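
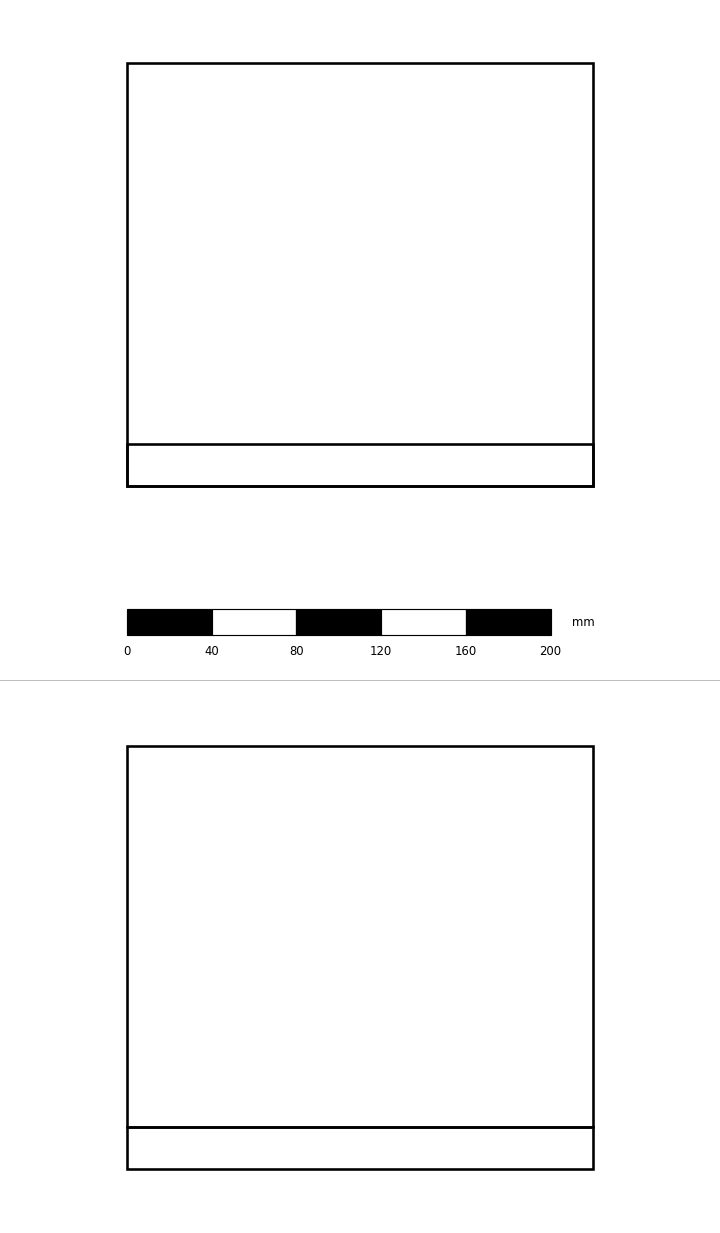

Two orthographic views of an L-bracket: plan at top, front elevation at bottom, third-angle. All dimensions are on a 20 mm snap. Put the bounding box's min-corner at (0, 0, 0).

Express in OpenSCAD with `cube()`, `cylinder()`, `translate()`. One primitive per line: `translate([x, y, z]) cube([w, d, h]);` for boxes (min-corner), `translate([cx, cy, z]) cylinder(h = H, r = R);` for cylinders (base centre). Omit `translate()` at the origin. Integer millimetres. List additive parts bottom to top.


cube([220, 200, 20]);
translate([0, 0, 20]) cube([220, 20, 180]);


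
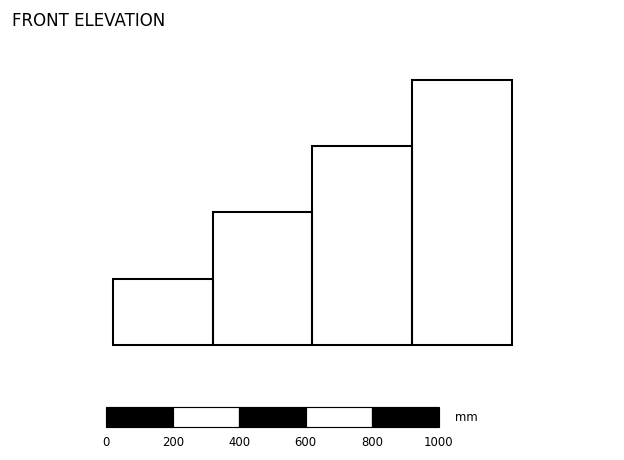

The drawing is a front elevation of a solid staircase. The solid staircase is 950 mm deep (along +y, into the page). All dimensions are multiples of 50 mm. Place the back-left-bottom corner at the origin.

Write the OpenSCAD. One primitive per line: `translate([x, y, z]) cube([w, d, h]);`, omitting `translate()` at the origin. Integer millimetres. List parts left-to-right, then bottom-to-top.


cube([300, 950, 200]);
translate([300, 0, 0]) cube([300, 950, 400]);
translate([600, 0, 0]) cube([300, 950, 600]);
translate([900, 0, 0]) cube([300, 950, 800]);


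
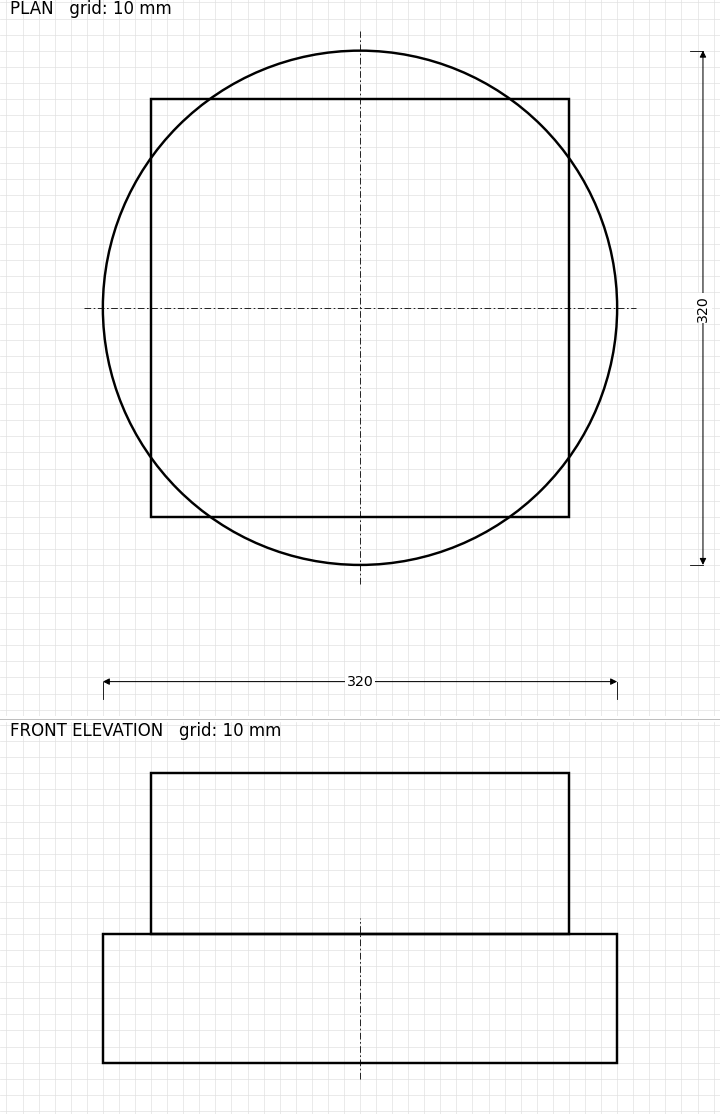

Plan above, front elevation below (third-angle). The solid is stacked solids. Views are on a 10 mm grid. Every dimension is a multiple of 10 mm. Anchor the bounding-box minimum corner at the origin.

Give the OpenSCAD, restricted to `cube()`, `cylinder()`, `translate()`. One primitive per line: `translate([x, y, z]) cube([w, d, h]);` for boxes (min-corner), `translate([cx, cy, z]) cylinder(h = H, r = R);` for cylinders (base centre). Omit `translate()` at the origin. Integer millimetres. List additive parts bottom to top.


translate([160, 160, 0]) cylinder(h = 80, r = 160);
translate([30, 30, 80]) cube([260, 260, 100]);


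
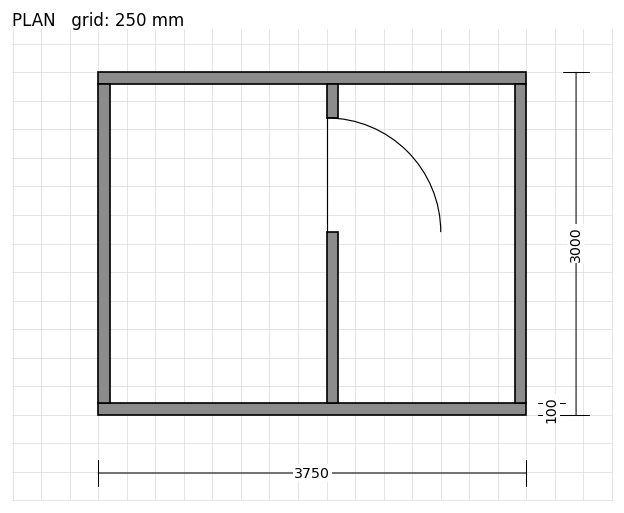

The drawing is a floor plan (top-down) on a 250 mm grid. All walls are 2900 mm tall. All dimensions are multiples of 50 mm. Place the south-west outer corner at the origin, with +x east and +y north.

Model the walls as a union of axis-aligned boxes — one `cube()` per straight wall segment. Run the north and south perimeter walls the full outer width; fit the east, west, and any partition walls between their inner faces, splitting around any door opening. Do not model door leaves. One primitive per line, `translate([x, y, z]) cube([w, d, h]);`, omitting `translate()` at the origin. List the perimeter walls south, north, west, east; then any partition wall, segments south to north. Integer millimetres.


cube([3750, 100, 2900]);
translate([0, 2900, 0]) cube([3750, 100, 2900]);
translate([0, 100, 0]) cube([100, 2800, 2900]);
translate([3650, 100, 0]) cube([100, 2800, 2900]);
translate([2000, 100, 0]) cube([100, 1500, 2900]);
translate([2000, 2600, 0]) cube([100, 300, 2900]);


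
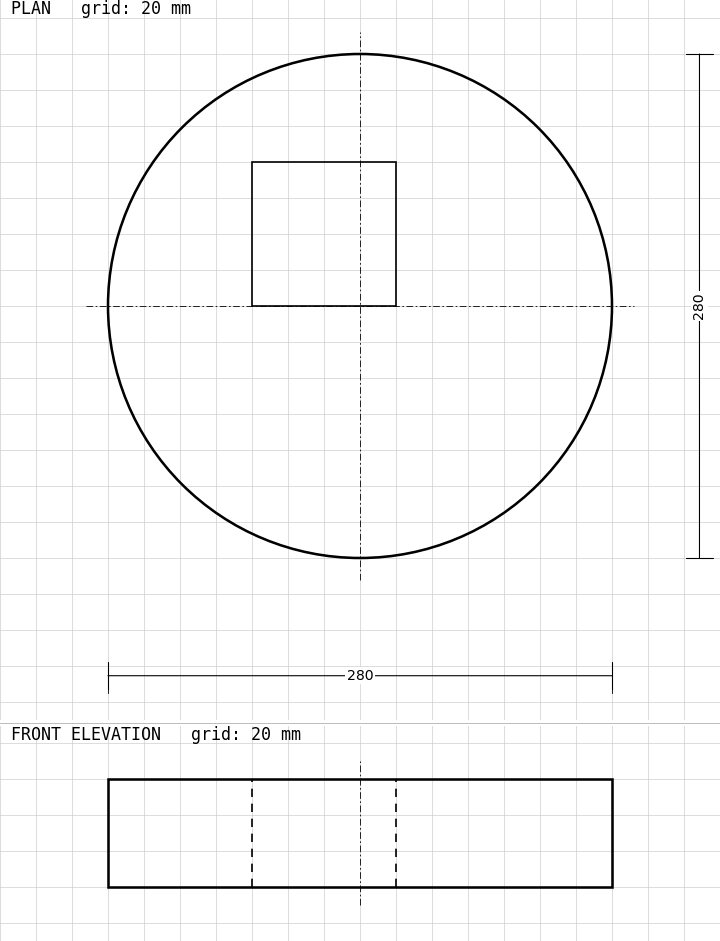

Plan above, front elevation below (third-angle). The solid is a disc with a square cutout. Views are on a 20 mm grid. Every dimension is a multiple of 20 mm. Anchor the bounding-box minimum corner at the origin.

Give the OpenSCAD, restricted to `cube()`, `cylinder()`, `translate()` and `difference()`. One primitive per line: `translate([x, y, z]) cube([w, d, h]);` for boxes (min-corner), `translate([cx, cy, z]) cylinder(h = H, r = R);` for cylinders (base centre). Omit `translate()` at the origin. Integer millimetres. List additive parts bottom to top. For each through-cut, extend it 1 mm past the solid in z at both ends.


difference() {
  translate([140, 140, 0]) cylinder(h = 60, r = 140);
  translate([80, 140, -1]) cube([80, 80, 62]);
}


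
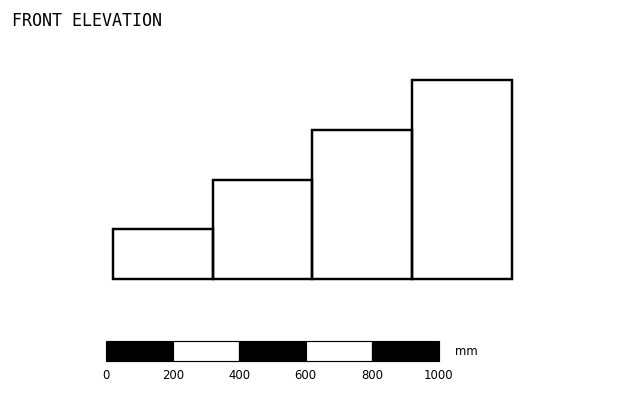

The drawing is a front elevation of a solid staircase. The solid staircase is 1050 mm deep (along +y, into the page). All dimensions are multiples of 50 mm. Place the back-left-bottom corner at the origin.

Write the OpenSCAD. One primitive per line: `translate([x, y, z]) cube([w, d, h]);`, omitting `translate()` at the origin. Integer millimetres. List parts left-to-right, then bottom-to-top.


cube([300, 1050, 150]);
translate([300, 0, 0]) cube([300, 1050, 300]);
translate([600, 0, 0]) cube([300, 1050, 450]);
translate([900, 0, 0]) cube([300, 1050, 600]);


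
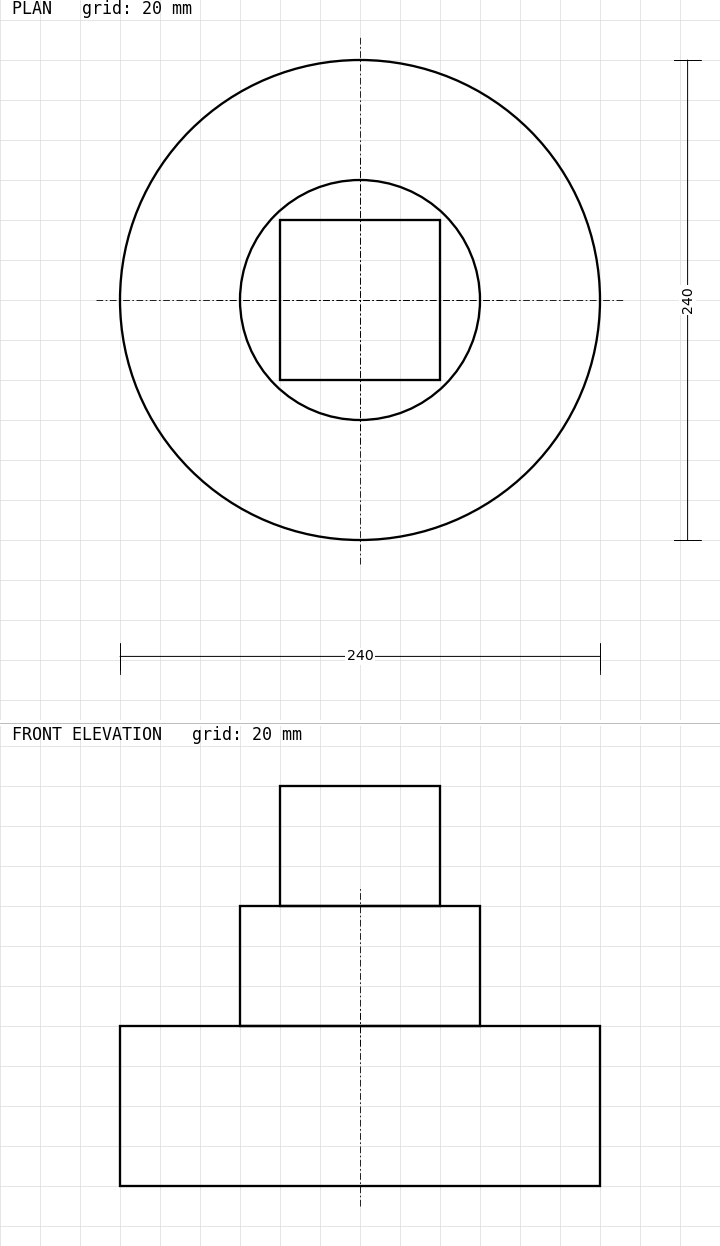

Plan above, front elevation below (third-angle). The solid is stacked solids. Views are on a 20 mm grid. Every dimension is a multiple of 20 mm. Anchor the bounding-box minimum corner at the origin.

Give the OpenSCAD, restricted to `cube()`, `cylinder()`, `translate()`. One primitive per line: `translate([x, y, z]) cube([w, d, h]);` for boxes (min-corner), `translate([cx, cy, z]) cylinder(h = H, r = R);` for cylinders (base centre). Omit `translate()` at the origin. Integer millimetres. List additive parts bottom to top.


translate([120, 120, 0]) cylinder(h = 80, r = 120);
translate([120, 120, 80]) cylinder(h = 60, r = 60);
translate([80, 80, 140]) cube([80, 80, 60]);


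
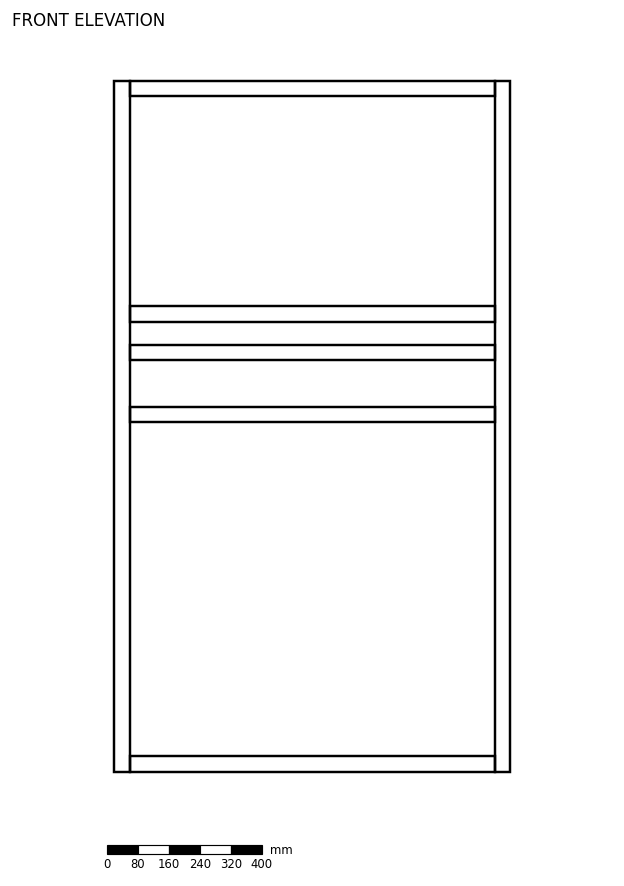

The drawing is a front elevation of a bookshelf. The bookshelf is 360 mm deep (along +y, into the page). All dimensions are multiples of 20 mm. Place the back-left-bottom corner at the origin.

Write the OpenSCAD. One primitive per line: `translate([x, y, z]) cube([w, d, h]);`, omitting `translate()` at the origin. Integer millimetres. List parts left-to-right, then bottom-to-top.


cube([40, 360, 1780]);
translate([40, 0, 0]) cube([940, 360, 40]);
translate([40, 0, 900]) cube([940, 360, 40]);
translate([40, 0, 1060]) cube([940, 360, 40]);
translate([40, 0, 1160]) cube([940, 360, 40]);
translate([40, 0, 1740]) cube([940, 360, 40]);
translate([980, 0, 0]) cube([40, 360, 1780]);


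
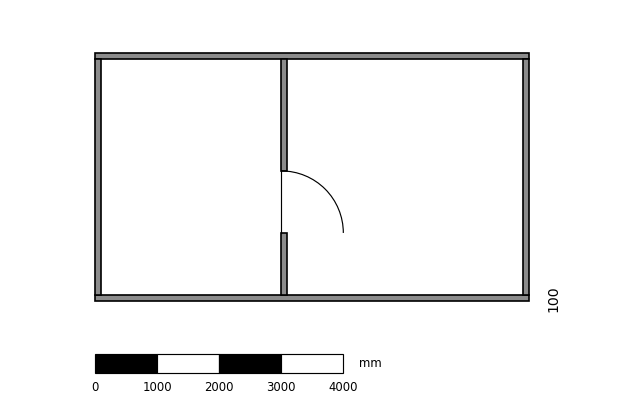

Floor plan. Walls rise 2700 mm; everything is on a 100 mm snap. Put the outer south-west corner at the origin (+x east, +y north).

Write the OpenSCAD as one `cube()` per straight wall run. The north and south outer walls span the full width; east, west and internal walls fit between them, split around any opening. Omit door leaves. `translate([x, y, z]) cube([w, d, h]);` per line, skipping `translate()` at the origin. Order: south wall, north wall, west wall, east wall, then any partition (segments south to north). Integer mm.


cube([7000, 100, 2700]);
translate([0, 3900, 0]) cube([7000, 100, 2700]);
translate([0, 100, 0]) cube([100, 3800, 2700]);
translate([6900, 100, 0]) cube([100, 3800, 2700]);
translate([3000, 100, 0]) cube([100, 1000, 2700]);
translate([3000, 2100, 0]) cube([100, 1800, 2700]);


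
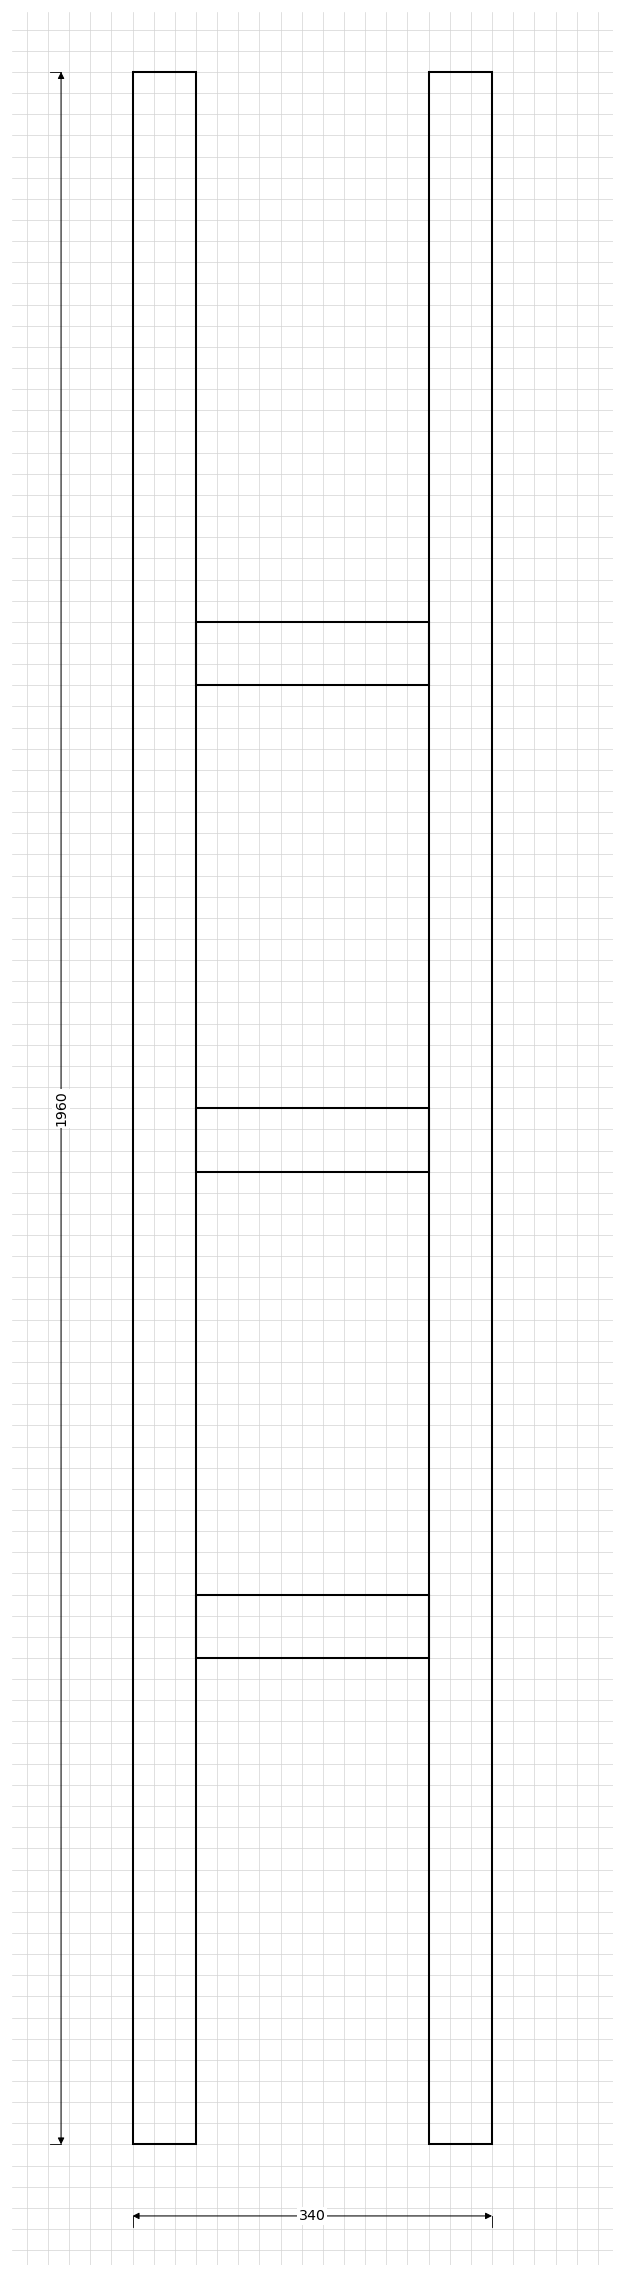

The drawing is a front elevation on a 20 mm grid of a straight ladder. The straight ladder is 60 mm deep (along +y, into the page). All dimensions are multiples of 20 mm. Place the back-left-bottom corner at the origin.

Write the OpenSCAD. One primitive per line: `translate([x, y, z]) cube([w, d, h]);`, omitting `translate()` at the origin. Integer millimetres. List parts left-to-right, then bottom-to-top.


cube([60, 60, 1960]);
translate([60, 0, 460]) cube([220, 60, 60]);
translate([60, 0, 920]) cube([220, 60, 60]);
translate([60, 0, 1380]) cube([220, 60, 60]);
translate([280, 0, 0]) cube([60, 60, 1960]);


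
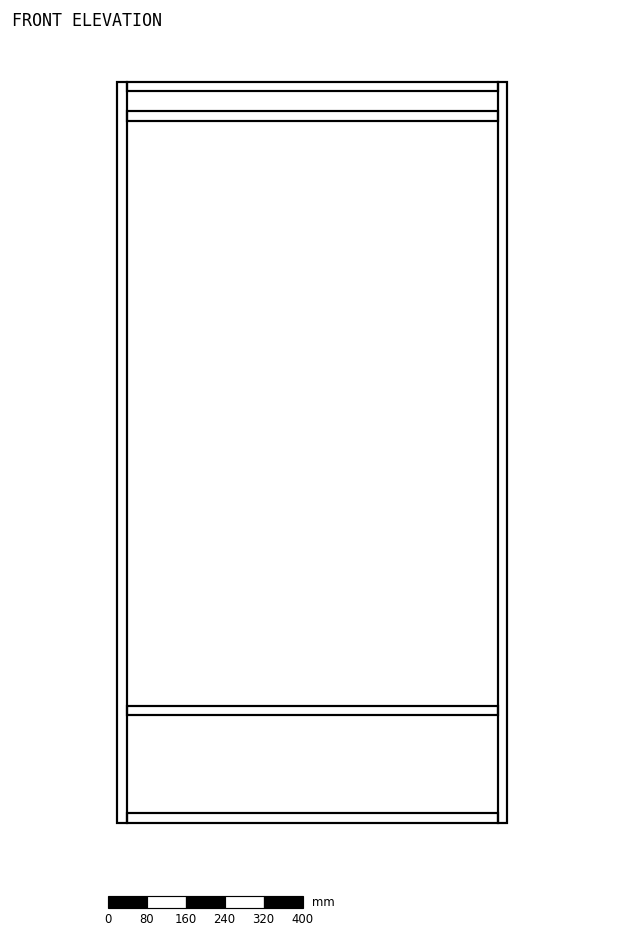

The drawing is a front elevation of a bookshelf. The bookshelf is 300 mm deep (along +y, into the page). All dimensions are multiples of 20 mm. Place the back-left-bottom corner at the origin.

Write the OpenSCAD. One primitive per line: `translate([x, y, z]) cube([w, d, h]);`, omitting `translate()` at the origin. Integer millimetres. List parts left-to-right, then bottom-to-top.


cube([20, 300, 1520]);
translate([20, 0, 0]) cube([760, 300, 20]);
translate([20, 0, 220]) cube([760, 300, 20]);
translate([20, 0, 1440]) cube([760, 300, 20]);
translate([20, 0, 1500]) cube([760, 300, 20]);
translate([780, 0, 0]) cube([20, 300, 1520]);


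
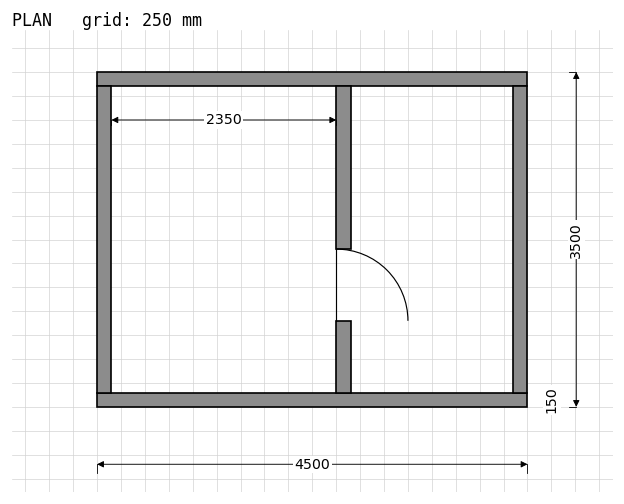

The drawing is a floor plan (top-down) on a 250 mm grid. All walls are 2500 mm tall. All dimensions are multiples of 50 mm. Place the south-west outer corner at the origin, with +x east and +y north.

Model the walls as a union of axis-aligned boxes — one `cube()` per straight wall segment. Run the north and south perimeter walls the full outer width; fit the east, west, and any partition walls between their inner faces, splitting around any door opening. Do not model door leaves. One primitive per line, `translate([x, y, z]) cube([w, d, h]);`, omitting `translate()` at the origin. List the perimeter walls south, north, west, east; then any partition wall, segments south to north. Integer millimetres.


cube([4500, 150, 2500]);
translate([0, 3350, 0]) cube([4500, 150, 2500]);
translate([0, 150, 0]) cube([150, 3200, 2500]);
translate([4350, 150, 0]) cube([150, 3200, 2500]);
translate([2500, 150, 0]) cube([150, 750, 2500]);
translate([2500, 1650, 0]) cube([150, 1700, 2500]);


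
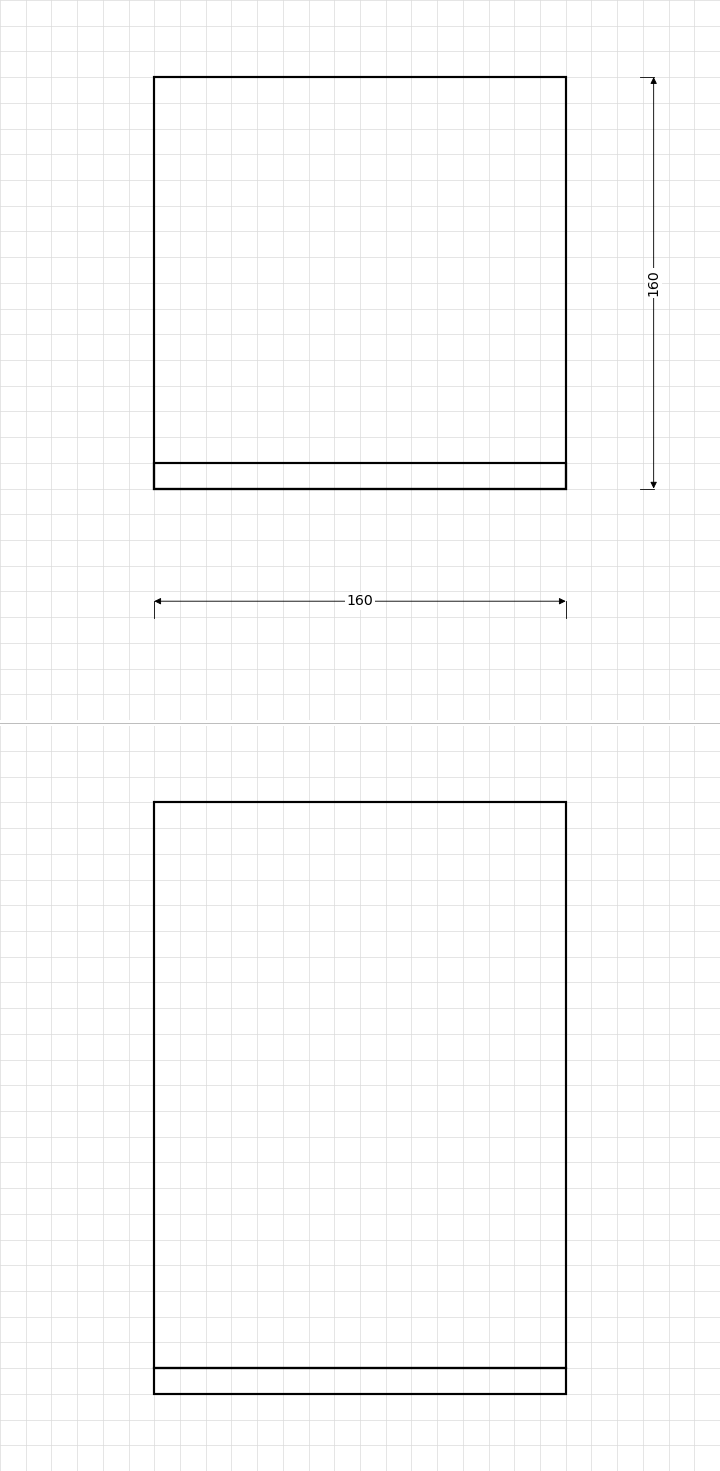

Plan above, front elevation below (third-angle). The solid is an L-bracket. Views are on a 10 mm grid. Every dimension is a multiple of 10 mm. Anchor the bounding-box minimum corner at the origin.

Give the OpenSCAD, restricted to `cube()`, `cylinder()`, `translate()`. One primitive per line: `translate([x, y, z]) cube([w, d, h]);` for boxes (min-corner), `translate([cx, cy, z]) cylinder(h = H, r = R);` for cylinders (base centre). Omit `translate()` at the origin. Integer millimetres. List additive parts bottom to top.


cube([160, 160, 10]);
translate([0, 0, 10]) cube([160, 10, 220]);


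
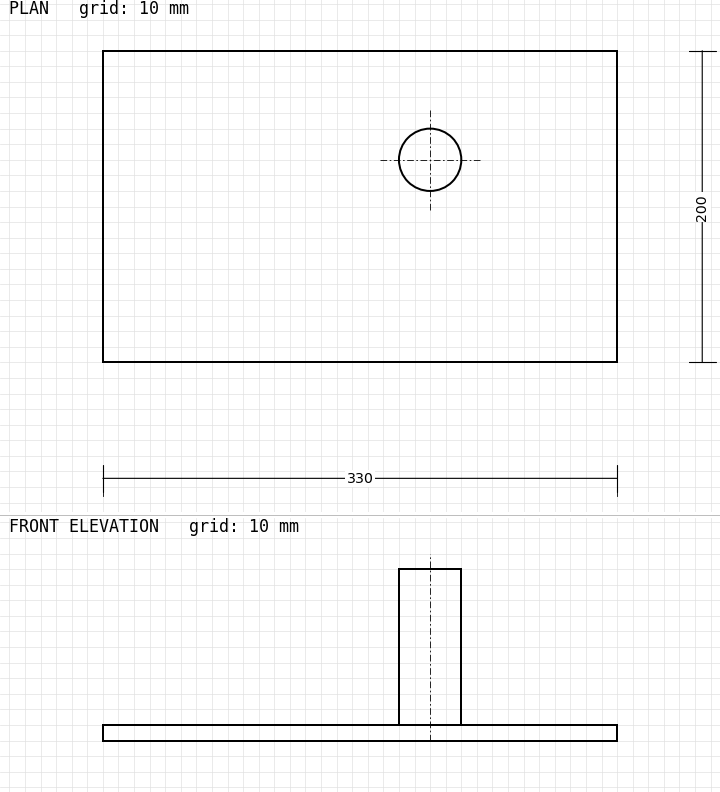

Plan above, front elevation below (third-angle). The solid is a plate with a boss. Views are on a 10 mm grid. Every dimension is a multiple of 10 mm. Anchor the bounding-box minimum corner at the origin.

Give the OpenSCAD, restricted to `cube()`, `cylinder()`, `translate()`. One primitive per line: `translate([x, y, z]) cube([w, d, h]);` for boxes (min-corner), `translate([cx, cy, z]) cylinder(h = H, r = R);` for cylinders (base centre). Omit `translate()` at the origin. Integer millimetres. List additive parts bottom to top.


cube([330, 200, 10]);
translate([210, 130, 10]) cylinder(h = 100, r = 20);


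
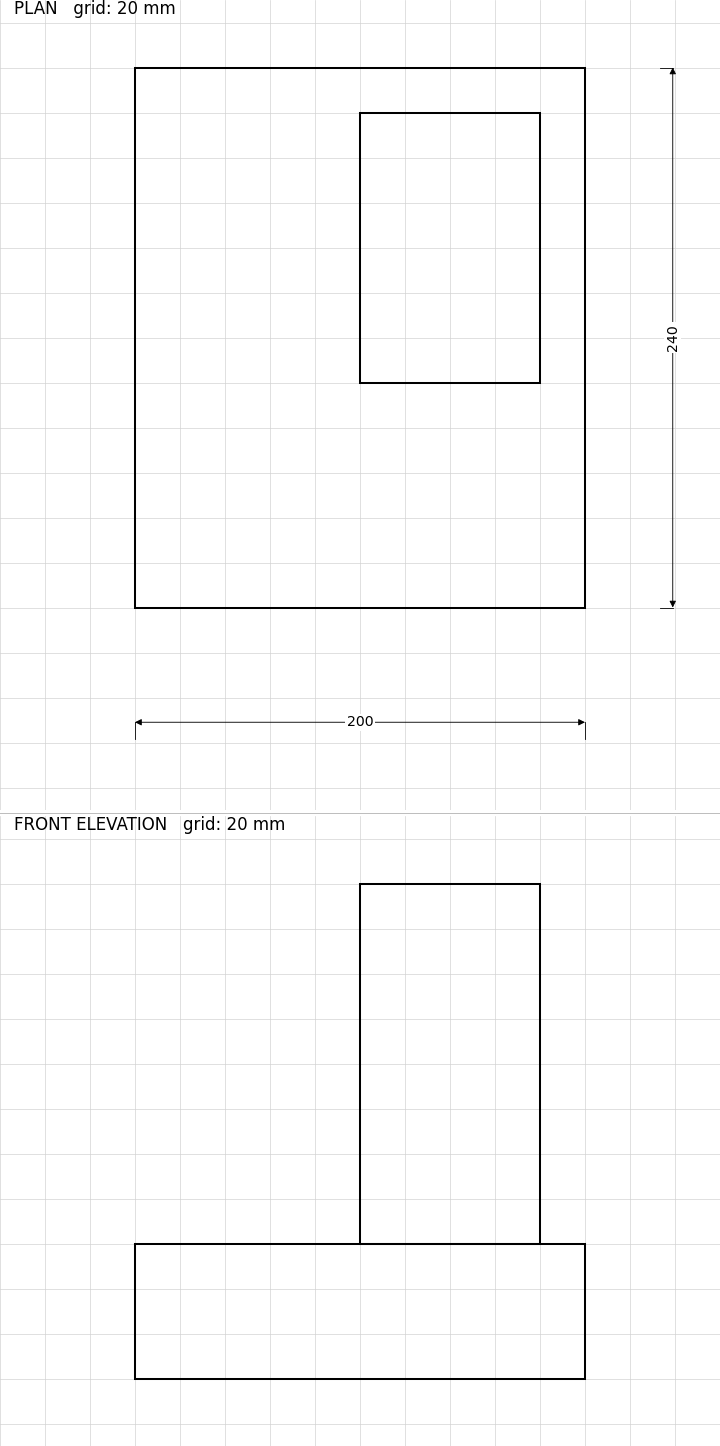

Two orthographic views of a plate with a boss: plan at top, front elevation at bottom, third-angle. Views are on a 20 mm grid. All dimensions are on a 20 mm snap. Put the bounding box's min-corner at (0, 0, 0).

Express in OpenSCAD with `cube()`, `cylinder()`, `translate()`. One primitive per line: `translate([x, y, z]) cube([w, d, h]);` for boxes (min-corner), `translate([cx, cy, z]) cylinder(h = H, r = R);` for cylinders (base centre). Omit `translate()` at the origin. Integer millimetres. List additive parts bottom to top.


cube([200, 240, 60]);
translate([100, 100, 60]) cube([80, 120, 160]);


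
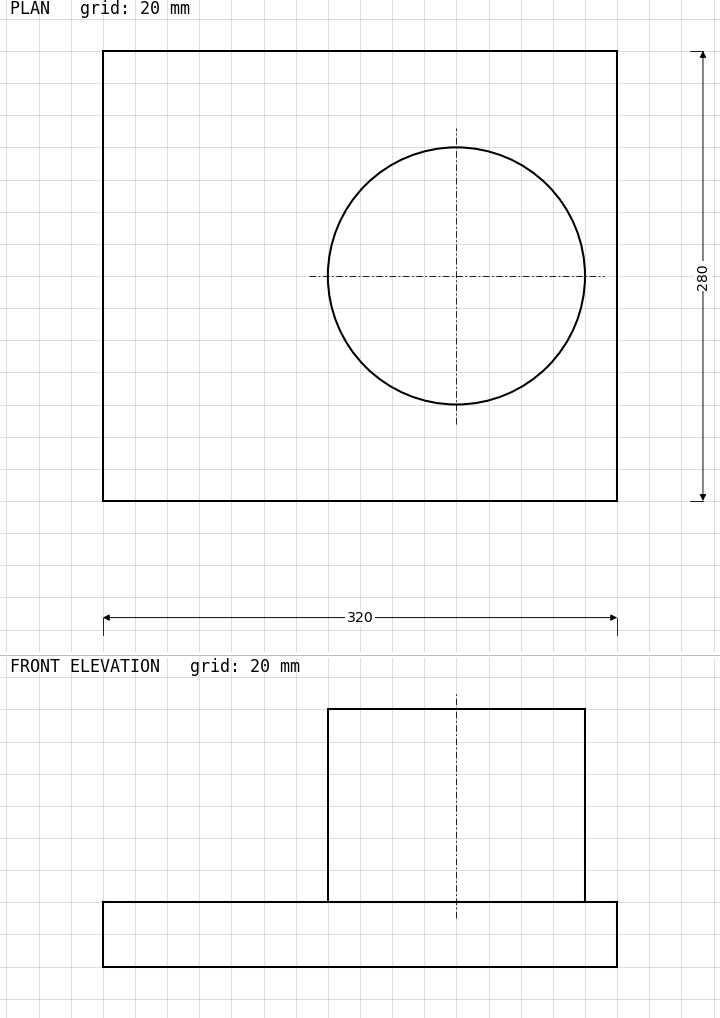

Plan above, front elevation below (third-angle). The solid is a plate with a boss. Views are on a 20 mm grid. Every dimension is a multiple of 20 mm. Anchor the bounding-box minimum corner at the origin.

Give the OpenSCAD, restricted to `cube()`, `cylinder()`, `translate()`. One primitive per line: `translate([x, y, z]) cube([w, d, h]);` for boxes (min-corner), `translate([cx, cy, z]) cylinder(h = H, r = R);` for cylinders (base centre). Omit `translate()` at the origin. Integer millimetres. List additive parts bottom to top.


cube([320, 280, 40]);
translate([220, 140, 40]) cylinder(h = 120, r = 80);


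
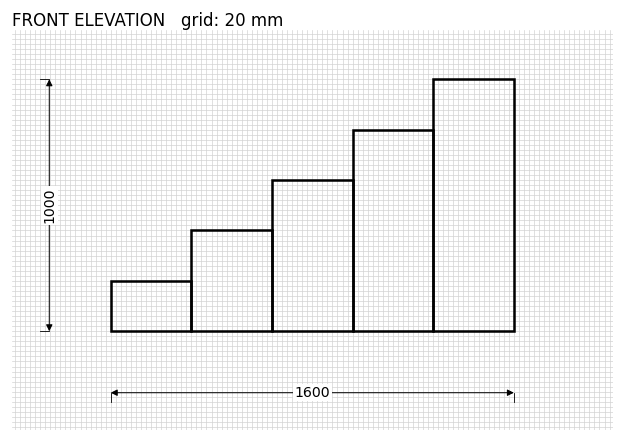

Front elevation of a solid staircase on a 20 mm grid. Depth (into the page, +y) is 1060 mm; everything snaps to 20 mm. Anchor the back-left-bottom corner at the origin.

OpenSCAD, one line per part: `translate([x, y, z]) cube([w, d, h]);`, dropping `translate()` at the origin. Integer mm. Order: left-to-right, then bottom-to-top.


cube([320, 1060, 200]);
translate([320, 0, 0]) cube([320, 1060, 400]);
translate([640, 0, 0]) cube([320, 1060, 600]);
translate([960, 0, 0]) cube([320, 1060, 800]);
translate([1280, 0, 0]) cube([320, 1060, 1000]);


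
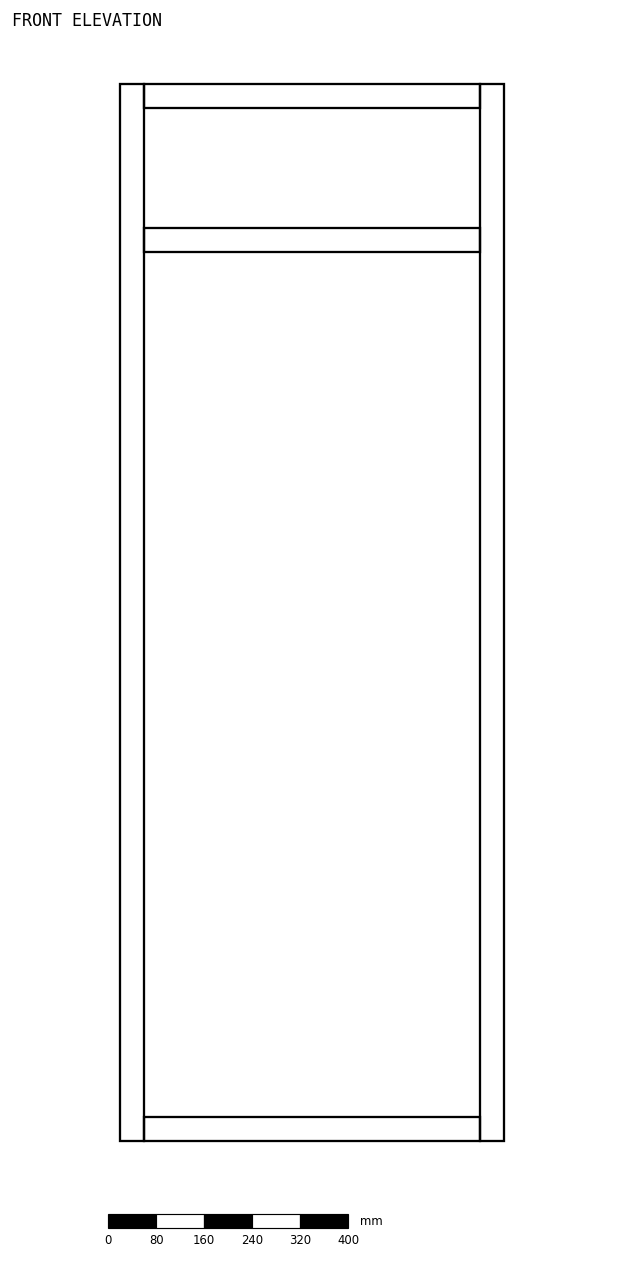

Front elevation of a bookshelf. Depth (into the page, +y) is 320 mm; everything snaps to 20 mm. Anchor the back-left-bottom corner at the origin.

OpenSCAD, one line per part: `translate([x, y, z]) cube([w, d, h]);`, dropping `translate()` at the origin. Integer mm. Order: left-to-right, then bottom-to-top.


cube([40, 320, 1760]);
translate([40, 0, 0]) cube([560, 320, 40]);
translate([40, 0, 1480]) cube([560, 320, 40]);
translate([40, 0, 1720]) cube([560, 320, 40]);
translate([600, 0, 0]) cube([40, 320, 1760]);


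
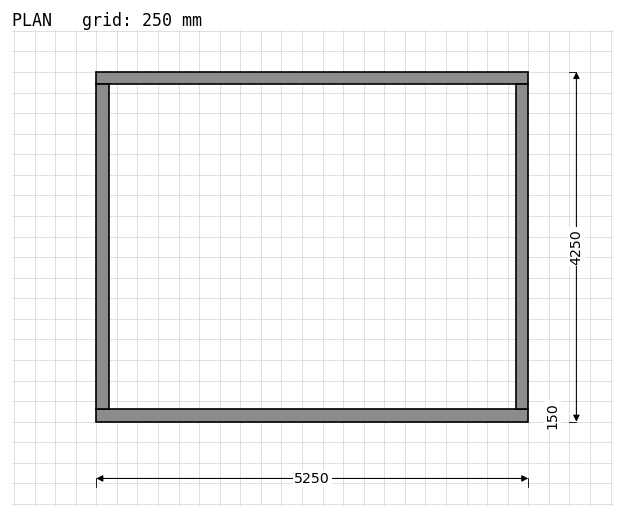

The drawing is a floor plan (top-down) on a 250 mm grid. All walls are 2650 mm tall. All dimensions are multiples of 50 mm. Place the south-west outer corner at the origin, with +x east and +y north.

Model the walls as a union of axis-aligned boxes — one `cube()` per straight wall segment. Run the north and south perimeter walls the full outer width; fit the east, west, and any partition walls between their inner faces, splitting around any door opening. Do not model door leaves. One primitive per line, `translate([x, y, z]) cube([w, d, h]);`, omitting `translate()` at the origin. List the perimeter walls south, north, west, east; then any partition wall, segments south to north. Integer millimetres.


cube([5250, 150, 2650]);
translate([0, 4100, 0]) cube([5250, 150, 2650]);
translate([0, 150, 0]) cube([150, 3950, 2650]);
translate([5100, 150, 0]) cube([150, 3950, 2650]);


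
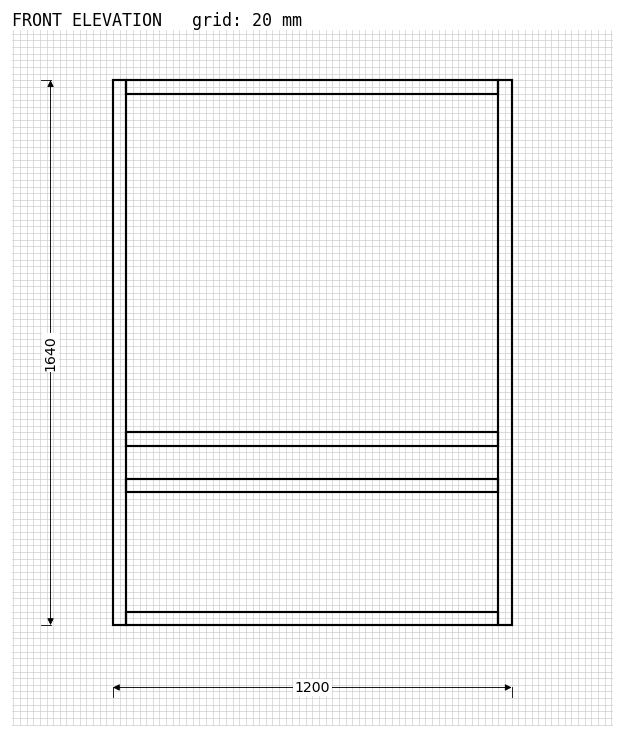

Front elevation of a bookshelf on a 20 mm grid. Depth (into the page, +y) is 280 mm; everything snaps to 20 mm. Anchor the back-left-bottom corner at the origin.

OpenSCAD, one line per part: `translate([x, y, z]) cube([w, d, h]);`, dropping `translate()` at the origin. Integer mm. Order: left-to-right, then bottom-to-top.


cube([40, 280, 1640]);
translate([40, 0, 0]) cube([1120, 280, 40]);
translate([40, 0, 400]) cube([1120, 280, 40]);
translate([40, 0, 540]) cube([1120, 280, 40]);
translate([40, 0, 1600]) cube([1120, 280, 40]);
translate([1160, 0, 0]) cube([40, 280, 1640]);


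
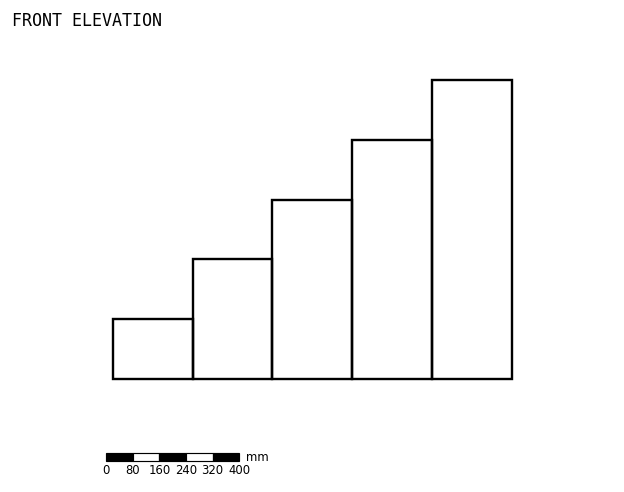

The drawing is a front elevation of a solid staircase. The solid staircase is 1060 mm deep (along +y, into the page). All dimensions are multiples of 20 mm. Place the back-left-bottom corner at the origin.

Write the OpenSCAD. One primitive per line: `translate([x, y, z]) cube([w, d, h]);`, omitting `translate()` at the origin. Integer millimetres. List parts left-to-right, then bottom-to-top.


cube([240, 1060, 180]);
translate([240, 0, 0]) cube([240, 1060, 360]);
translate([480, 0, 0]) cube([240, 1060, 540]);
translate([720, 0, 0]) cube([240, 1060, 720]);
translate([960, 0, 0]) cube([240, 1060, 900]);


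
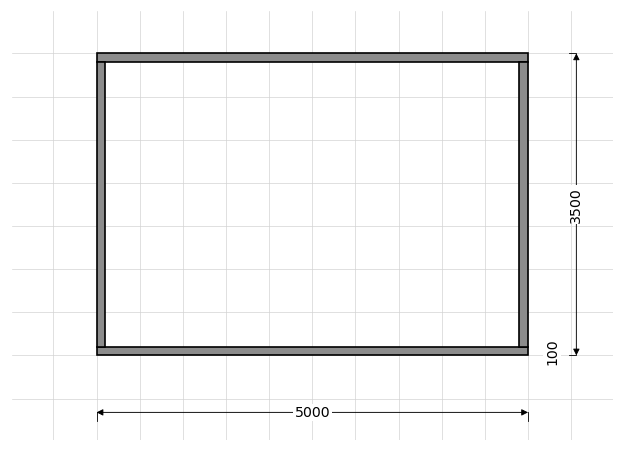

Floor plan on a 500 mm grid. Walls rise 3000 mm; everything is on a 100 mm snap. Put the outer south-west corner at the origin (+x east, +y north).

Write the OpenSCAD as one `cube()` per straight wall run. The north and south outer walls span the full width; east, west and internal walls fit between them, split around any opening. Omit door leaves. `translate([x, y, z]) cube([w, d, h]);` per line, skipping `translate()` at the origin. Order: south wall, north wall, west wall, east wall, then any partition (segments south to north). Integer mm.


cube([5000, 100, 3000]);
translate([0, 3400, 0]) cube([5000, 100, 3000]);
translate([0, 100, 0]) cube([100, 3300, 3000]);
translate([4900, 100, 0]) cube([100, 3300, 3000]);


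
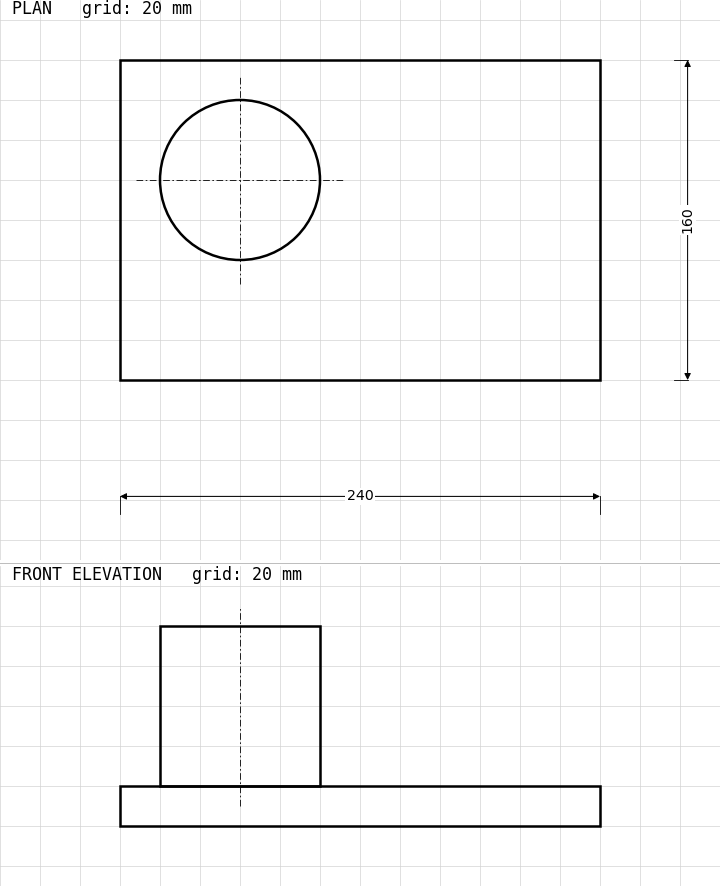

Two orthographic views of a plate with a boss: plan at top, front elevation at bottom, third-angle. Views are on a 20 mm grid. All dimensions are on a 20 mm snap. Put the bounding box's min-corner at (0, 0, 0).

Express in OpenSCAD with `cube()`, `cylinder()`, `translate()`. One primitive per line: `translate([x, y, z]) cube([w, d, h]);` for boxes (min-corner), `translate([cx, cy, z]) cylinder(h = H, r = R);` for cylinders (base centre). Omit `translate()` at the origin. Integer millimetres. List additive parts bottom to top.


cube([240, 160, 20]);
translate([60, 100, 20]) cylinder(h = 80, r = 40);


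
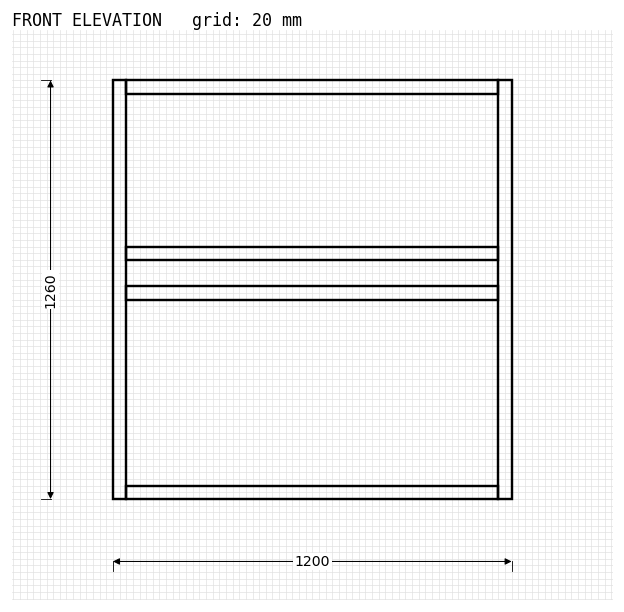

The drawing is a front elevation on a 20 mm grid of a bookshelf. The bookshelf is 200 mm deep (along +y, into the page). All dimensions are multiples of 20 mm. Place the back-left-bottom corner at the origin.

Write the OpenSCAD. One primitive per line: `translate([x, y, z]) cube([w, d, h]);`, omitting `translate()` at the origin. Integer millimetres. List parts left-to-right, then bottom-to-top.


cube([40, 200, 1260]);
translate([40, 0, 0]) cube([1120, 200, 40]);
translate([40, 0, 600]) cube([1120, 200, 40]);
translate([40, 0, 720]) cube([1120, 200, 40]);
translate([40, 0, 1220]) cube([1120, 200, 40]);
translate([1160, 0, 0]) cube([40, 200, 1260]);


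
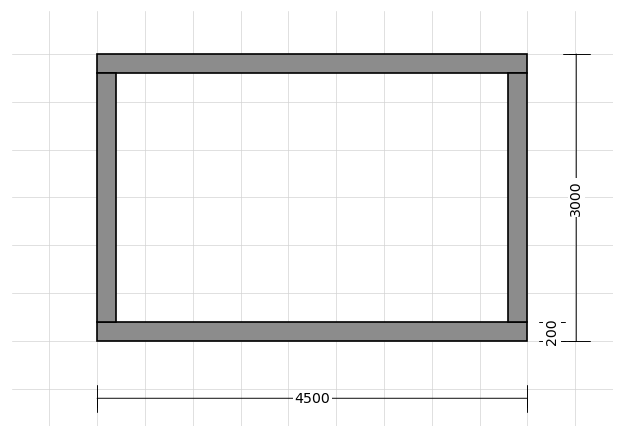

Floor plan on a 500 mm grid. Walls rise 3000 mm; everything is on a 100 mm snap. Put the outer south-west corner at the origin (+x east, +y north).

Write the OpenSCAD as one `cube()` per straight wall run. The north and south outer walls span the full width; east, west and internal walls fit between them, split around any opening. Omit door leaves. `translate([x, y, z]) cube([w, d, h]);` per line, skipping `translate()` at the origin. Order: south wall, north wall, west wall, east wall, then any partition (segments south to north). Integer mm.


cube([4500, 200, 3000]);
translate([0, 2800, 0]) cube([4500, 200, 3000]);
translate([0, 200, 0]) cube([200, 2600, 3000]);
translate([4300, 200, 0]) cube([200, 2600, 3000]);


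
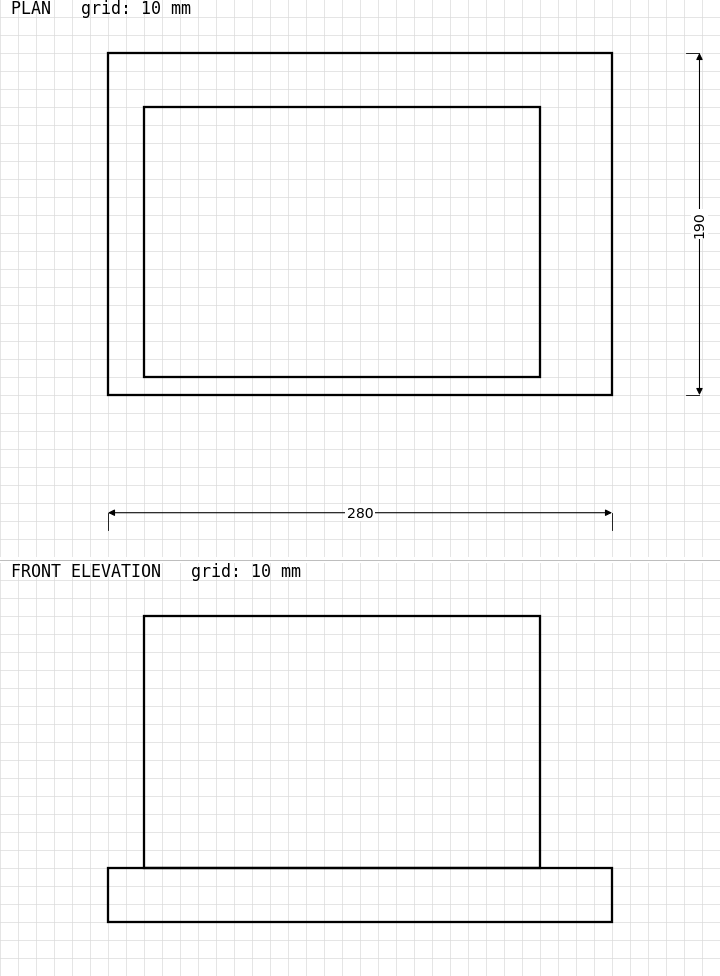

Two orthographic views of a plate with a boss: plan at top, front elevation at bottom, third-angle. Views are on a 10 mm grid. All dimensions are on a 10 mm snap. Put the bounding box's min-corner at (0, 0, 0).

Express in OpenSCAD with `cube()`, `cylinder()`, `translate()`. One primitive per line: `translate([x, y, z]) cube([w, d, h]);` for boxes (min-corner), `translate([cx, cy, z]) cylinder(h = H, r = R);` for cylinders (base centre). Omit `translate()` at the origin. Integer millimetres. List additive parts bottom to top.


cube([280, 190, 30]);
translate([20, 10, 30]) cube([220, 150, 140]);


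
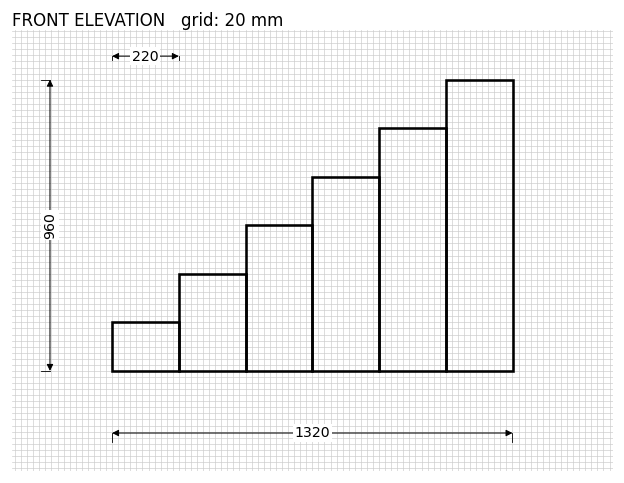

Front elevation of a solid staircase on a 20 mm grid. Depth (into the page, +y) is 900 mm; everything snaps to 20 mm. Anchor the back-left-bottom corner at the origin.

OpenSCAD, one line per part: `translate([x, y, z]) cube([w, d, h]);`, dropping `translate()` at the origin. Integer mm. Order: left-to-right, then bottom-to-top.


cube([220, 900, 160]);
translate([220, 0, 0]) cube([220, 900, 320]);
translate([440, 0, 0]) cube([220, 900, 480]);
translate([660, 0, 0]) cube([220, 900, 640]);
translate([880, 0, 0]) cube([220, 900, 800]);
translate([1100, 0, 0]) cube([220, 900, 960]);


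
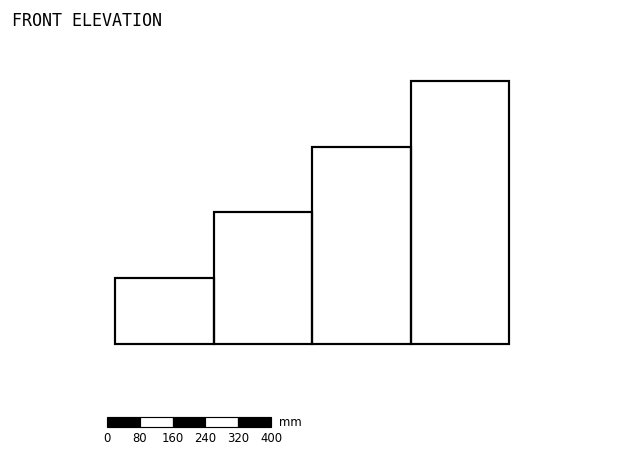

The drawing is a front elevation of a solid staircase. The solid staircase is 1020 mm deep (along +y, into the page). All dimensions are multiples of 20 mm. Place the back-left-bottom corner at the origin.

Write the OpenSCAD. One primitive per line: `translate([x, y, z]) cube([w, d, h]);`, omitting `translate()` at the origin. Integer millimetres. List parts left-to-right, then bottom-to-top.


cube([240, 1020, 160]);
translate([240, 0, 0]) cube([240, 1020, 320]);
translate([480, 0, 0]) cube([240, 1020, 480]);
translate([720, 0, 0]) cube([240, 1020, 640]);


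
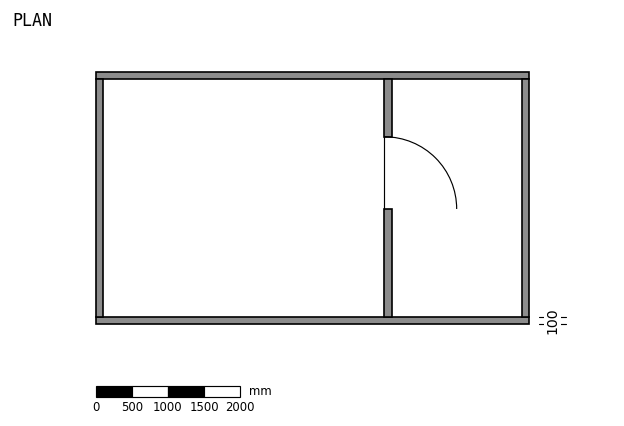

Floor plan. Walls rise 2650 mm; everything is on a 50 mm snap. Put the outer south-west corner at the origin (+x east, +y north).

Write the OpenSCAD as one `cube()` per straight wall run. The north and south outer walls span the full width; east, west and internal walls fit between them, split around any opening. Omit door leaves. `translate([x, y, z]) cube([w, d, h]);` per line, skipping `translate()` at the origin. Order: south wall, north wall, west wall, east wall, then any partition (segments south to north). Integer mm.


cube([6000, 100, 2650]);
translate([0, 3400, 0]) cube([6000, 100, 2650]);
translate([0, 100, 0]) cube([100, 3300, 2650]);
translate([5900, 100, 0]) cube([100, 3300, 2650]);
translate([4000, 100, 0]) cube([100, 1500, 2650]);
translate([4000, 2600, 0]) cube([100, 800, 2650]);


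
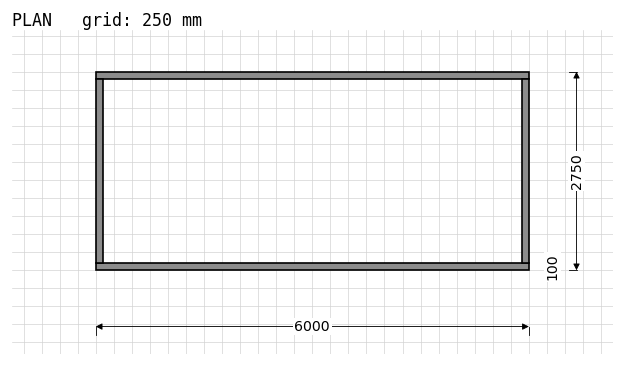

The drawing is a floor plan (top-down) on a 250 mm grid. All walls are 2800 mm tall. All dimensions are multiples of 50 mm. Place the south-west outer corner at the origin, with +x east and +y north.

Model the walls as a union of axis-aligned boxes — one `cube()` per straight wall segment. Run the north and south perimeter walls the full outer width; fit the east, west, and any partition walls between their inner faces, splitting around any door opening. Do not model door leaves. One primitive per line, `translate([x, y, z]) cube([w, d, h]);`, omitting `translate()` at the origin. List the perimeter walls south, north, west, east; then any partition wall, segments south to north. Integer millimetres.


cube([6000, 100, 2800]);
translate([0, 2650, 0]) cube([6000, 100, 2800]);
translate([0, 100, 0]) cube([100, 2550, 2800]);
translate([5900, 100, 0]) cube([100, 2550, 2800]);


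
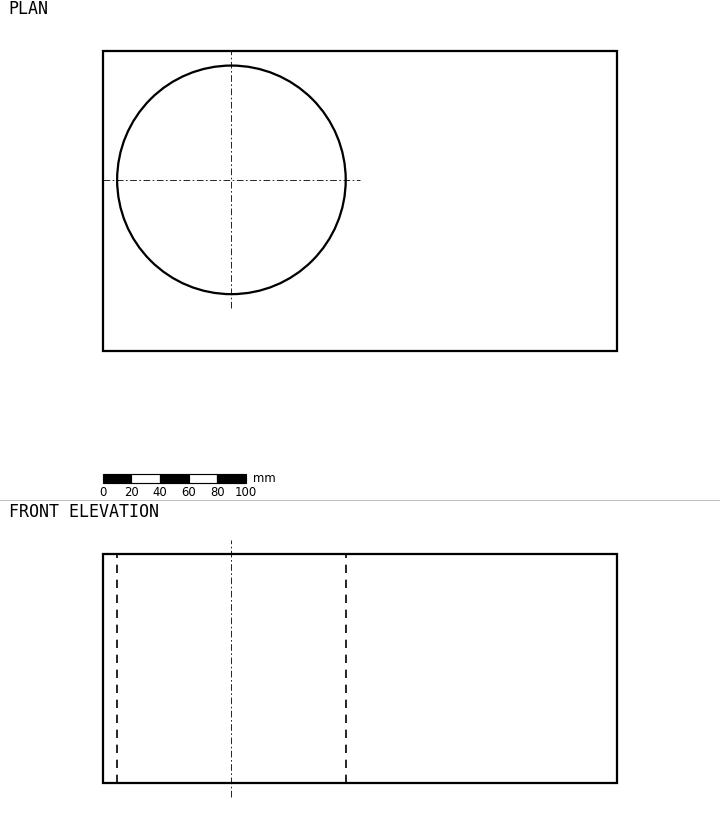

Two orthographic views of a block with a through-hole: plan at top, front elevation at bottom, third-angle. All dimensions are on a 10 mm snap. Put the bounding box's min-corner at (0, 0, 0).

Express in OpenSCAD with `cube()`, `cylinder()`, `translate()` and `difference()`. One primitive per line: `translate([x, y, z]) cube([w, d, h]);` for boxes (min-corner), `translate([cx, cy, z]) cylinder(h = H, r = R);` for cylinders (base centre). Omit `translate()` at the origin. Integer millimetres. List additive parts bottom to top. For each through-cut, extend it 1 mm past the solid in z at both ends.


difference() {
  cube([360, 210, 160]);
  translate([90, 120, -1]) cylinder(h = 162, r = 80);
}


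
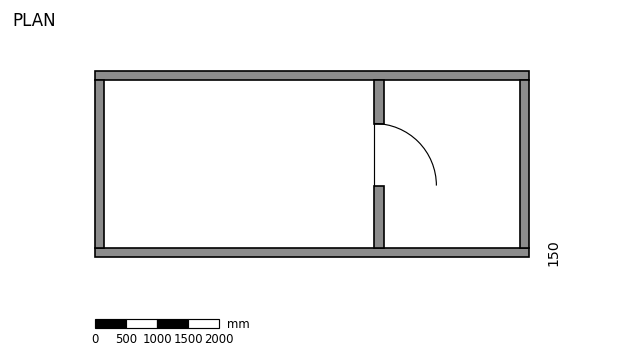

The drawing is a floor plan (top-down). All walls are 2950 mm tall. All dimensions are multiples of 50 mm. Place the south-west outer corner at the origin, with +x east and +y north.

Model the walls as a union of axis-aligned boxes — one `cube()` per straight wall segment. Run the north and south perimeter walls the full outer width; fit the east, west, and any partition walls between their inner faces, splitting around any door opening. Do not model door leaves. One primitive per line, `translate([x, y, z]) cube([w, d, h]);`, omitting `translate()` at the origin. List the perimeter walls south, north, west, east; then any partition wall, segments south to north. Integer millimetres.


cube([7000, 150, 2950]);
translate([0, 2850, 0]) cube([7000, 150, 2950]);
translate([0, 150, 0]) cube([150, 2700, 2950]);
translate([6850, 150, 0]) cube([150, 2700, 2950]);
translate([4500, 150, 0]) cube([150, 1000, 2950]);
translate([4500, 2150, 0]) cube([150, 700, 2950]);


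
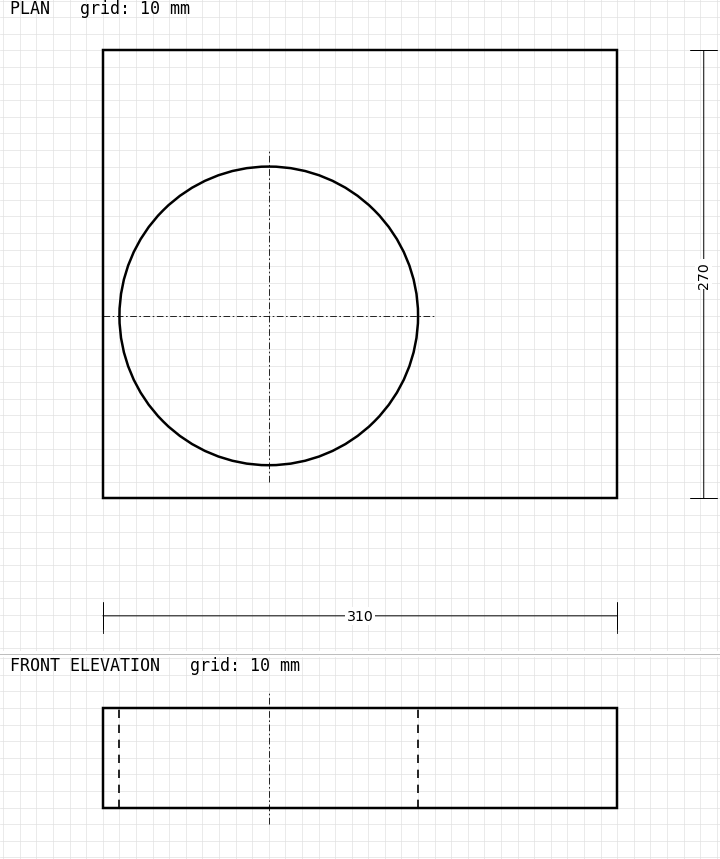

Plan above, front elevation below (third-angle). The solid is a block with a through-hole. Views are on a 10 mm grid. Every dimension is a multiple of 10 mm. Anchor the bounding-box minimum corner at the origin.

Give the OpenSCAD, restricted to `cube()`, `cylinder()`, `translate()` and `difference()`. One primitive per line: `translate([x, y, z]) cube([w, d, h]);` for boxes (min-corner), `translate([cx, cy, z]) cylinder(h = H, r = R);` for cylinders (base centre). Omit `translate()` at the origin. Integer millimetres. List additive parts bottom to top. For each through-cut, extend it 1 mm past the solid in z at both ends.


difference() {
  cube([310, 270, 60]);
  translate([100, 110, -1]) cylinder(h = 62, r = 90);
}


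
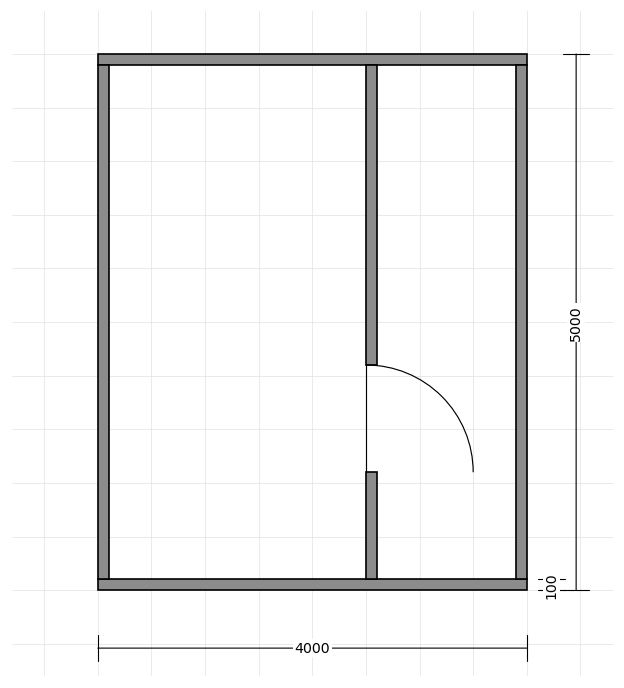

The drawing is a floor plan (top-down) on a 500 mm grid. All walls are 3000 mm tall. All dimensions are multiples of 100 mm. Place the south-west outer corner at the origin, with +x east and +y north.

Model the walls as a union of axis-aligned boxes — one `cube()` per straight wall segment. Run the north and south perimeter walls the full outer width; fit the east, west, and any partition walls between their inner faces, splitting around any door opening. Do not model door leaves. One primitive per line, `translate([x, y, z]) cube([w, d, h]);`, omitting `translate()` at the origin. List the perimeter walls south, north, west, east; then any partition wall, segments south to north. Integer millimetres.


cube([4000, 100, 3000]);
translate([0, 4900, 0]) cube([4000, 100, 3000]);
translate([0, 100, 0]) cube([100, 4800, 3000]);
translate([3900, 100, 0]) cube([100, 4800, 3000]);
translate([2500, 100, 0]) cube([100, 1000, 3000]);
translate([2500, 2100, 0]) cube([100, 2800, 3000]);


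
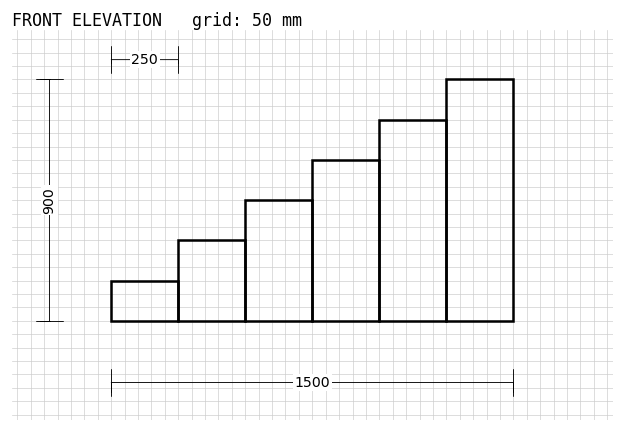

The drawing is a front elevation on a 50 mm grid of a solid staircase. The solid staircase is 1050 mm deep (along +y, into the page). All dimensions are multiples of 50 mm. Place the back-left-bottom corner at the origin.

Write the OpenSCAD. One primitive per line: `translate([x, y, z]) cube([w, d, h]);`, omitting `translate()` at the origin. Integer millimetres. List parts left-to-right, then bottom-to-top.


cube([250, 1050, 150]);
translate([250, 0, 0]) cube([250, 1050, 300]);
translate([500, 0, 0]) cube([250, 1050, 450]);
translate([750, 0, 0]) cube([250, 1050, 600]);
translate([1000, 0, 0]) cube([250, 1050, 750]);
translate([1250, 0, 0]) cube([250, 1050, 900]);


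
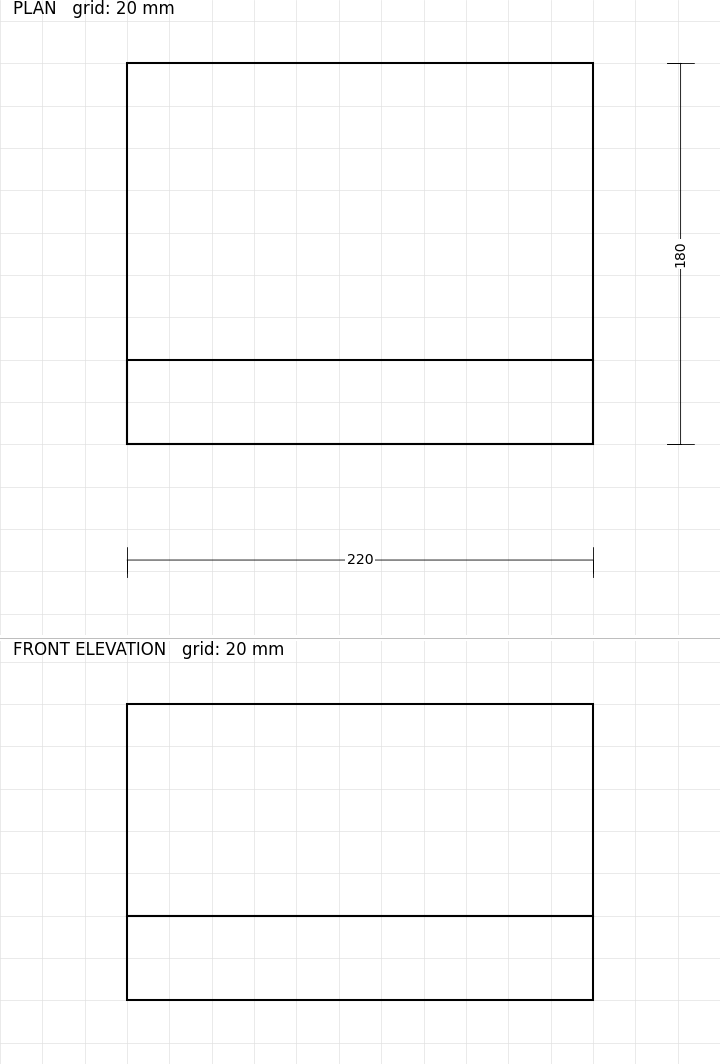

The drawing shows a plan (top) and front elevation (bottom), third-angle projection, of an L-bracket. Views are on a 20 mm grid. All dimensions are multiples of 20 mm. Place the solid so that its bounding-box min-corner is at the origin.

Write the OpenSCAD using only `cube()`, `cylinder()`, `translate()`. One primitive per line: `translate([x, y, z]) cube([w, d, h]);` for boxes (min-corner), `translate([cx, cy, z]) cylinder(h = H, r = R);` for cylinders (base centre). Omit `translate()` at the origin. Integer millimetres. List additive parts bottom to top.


cube([220, 180, 40]);
translate([0, 0, 40]) cube([220, 40, 100]);


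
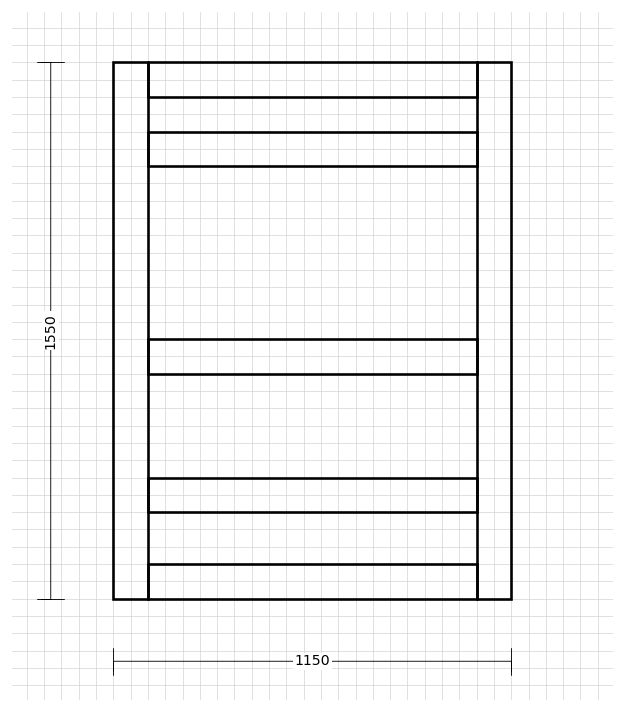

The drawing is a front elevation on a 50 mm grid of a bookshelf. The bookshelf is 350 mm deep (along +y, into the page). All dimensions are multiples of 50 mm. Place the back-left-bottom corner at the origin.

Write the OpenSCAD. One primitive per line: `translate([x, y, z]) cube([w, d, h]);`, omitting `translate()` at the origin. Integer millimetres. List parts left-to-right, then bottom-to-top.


cube([100, 350, 1550]);
translate([100, 0, 0]) cube([950, 350, 100]);
translate([100, 0, 250]) cube([950, 350, 100]);
translate([100, 0, 650]) cube([950, 350, 100]);
translate([100, 0, 1250]) cube([950, 350, 100]);
translate([100, 0, 1450]) cube([950, 350, 100]);
translate([1050, 0, 0]) cube([100, 350, 1550]);


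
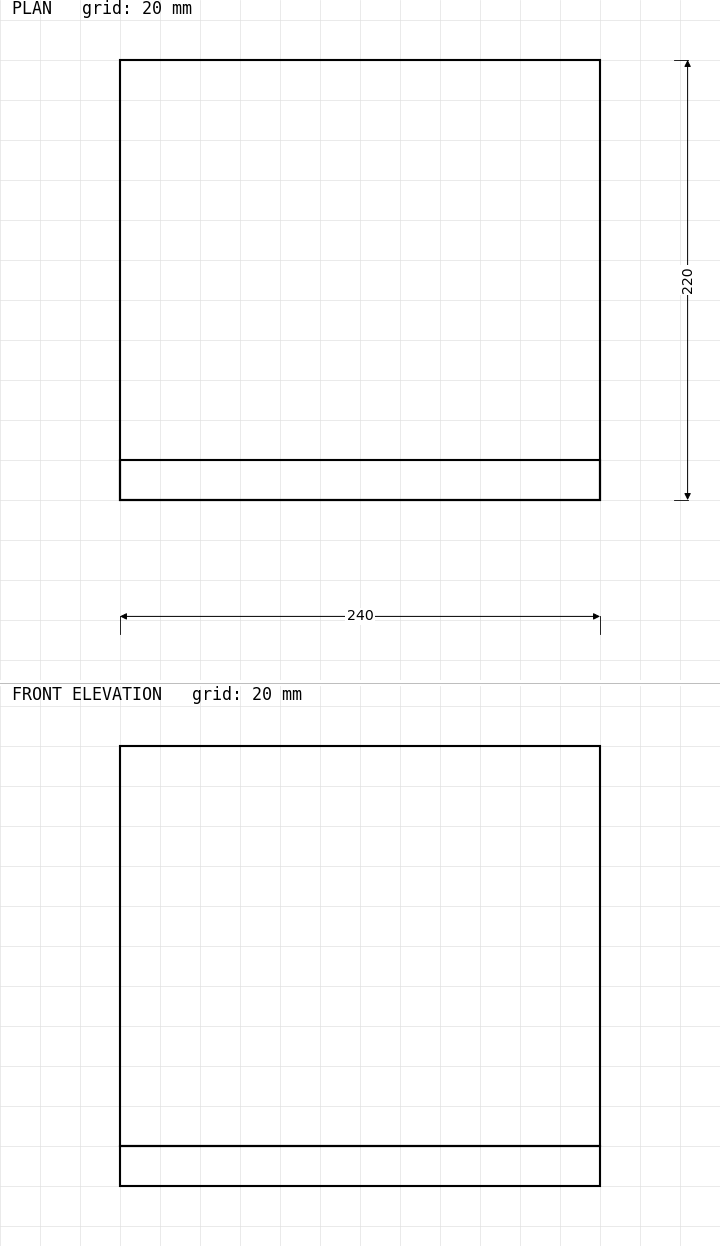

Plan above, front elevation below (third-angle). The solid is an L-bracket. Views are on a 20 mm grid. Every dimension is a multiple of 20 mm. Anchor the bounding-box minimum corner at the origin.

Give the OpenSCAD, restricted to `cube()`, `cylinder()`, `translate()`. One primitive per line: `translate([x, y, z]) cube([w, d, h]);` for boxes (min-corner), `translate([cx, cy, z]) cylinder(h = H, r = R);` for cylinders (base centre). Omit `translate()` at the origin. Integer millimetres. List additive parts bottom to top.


cube([240, 220, 20]);
translate([0, 0, 20]) cube([240, 20, 200]);


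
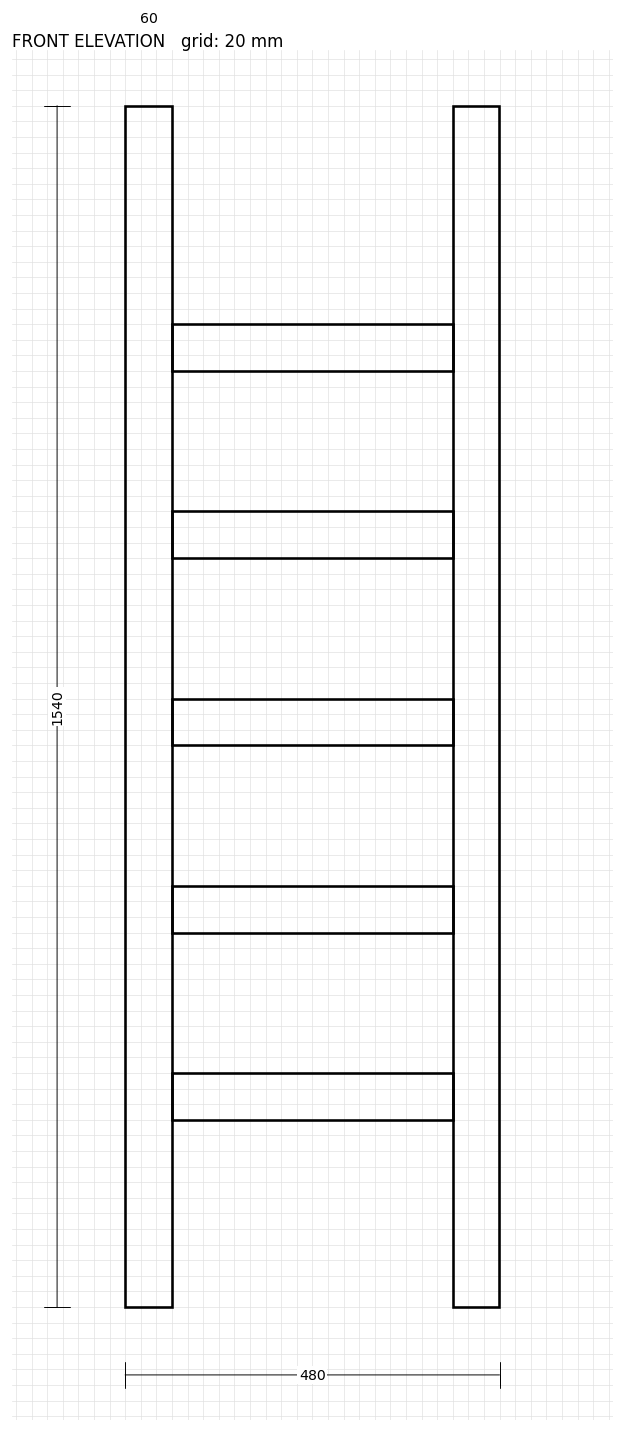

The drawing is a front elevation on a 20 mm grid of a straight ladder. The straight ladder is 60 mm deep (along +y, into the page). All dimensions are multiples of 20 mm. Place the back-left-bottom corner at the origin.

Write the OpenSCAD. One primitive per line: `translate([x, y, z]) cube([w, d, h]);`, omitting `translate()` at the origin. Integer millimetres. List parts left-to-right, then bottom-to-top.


cube([60, 60, 1540]);
translate([60, 0, 240]) cube([360, 60, 60]);
translate([60, 0, 480]) cube([360, 60, 60]);
translate([60, 0, 720]) cube([360, 60, 60]);
translate([60, 0, 960]) cube([360, 60, 60]);
translate([60, 0, 1200]) cube([360, 60, 60]);
translate([420, 0, 0]) cube([60, 60, 1540]);
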